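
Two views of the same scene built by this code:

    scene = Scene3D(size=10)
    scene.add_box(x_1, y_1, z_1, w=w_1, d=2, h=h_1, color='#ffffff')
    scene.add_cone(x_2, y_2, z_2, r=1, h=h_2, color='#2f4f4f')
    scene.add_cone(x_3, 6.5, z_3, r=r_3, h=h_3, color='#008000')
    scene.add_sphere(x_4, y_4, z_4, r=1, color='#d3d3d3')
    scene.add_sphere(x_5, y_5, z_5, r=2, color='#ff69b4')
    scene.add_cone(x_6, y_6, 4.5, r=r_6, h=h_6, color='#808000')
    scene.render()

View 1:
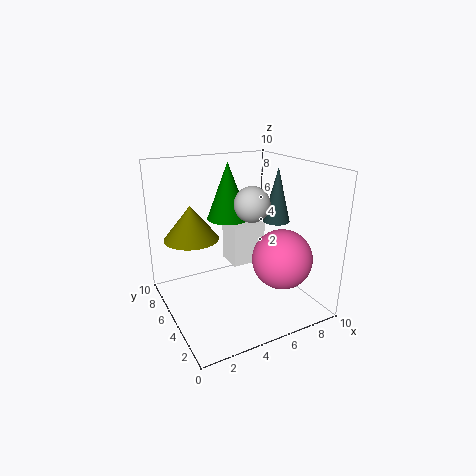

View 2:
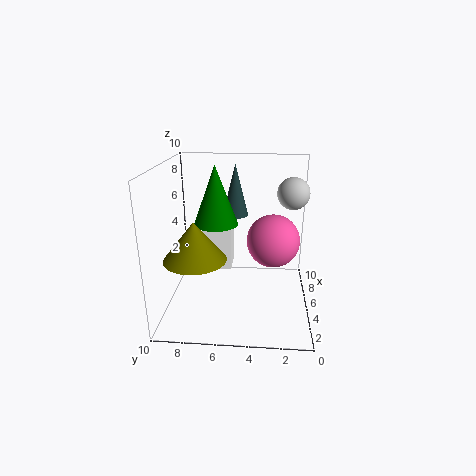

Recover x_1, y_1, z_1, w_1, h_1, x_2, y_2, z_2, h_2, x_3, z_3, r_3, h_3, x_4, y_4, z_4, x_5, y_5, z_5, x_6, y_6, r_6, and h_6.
x_1 = 5, y_1 = 5.5, z_1 = 2.5, w_1 = 2.5, h_1 = 3, x_2 = 8.5, y_2 = 5.5, z_2 = 5.5, h_2 = 4, x_3 = 5, z_3 = 6, r_3 = 1.5, h_3 = 4, x_4 = 4, y_4 = 1.5, z_4 = 8.5, x_5 = 7, y_5 = 2.5, z_5 = 4, x_6 = 2.5, y_6 = 7.5, r_6 = 2, h_6 = 2.5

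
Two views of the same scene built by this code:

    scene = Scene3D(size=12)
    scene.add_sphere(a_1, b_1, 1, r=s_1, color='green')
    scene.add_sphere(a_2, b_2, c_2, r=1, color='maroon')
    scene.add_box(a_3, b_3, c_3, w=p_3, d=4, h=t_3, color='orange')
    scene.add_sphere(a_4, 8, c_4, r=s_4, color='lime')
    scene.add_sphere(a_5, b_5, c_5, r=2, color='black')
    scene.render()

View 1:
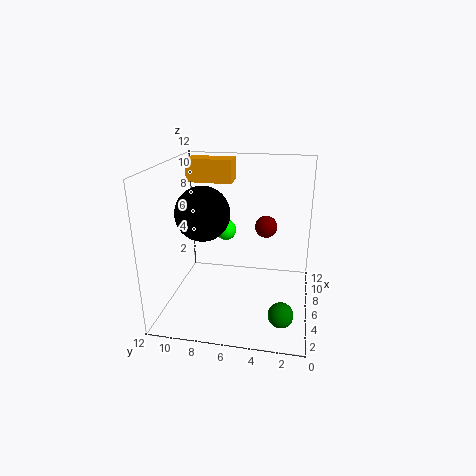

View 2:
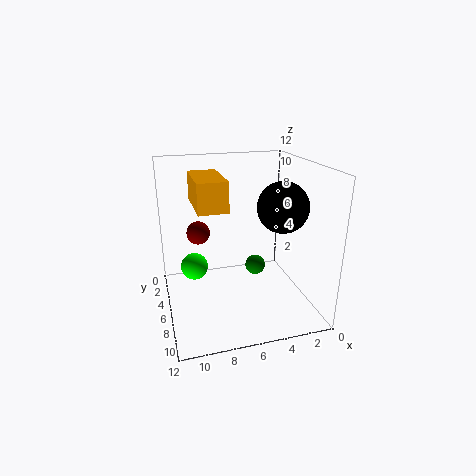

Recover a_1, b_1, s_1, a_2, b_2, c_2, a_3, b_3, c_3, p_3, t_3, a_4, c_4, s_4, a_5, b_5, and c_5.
a_1 = 3; b_1 = 2; s_1 = 1; a_2 = 9; b_2 = 4; c_2 = 6; a_3 = 8; b_3 = 7; c_3 = 10; p_3 = 2; t_3 = 2; a_4 = 10; c_4 = 5; s_4 = 1; a_5 = 3; b_5 = 8; c_5 = 9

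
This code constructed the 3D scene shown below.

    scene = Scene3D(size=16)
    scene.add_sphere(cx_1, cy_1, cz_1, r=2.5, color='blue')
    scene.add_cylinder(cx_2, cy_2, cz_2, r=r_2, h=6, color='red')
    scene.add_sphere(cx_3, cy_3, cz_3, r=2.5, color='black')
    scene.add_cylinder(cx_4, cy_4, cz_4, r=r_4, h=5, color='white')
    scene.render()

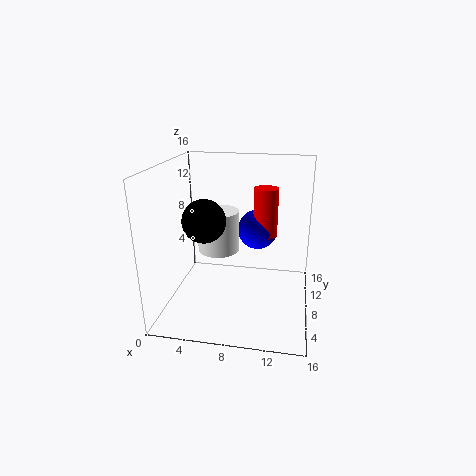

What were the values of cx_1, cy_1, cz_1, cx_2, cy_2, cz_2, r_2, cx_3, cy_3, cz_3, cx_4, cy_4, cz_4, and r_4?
cx_1 = 9.5, cy_1 = 13.5, cz_1 = 7, cx_2 = 10.5, cy_2 = 13, cz_2 = 6.5, r_2 = 1.5, cx_3 = 4, cy_3 = 8.5, cz_3 = 9.5, cx_4 = 5, cy_4 = 11, cz_4 = 5, r_4 = 2.5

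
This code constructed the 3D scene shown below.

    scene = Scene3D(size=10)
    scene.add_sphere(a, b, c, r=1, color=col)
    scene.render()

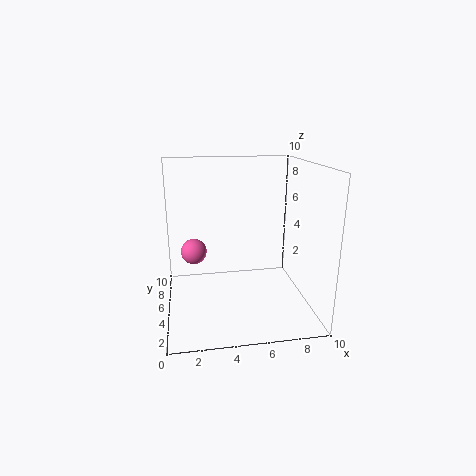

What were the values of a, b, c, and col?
a = 2
b = 8
c = 3
col = 'hotpink'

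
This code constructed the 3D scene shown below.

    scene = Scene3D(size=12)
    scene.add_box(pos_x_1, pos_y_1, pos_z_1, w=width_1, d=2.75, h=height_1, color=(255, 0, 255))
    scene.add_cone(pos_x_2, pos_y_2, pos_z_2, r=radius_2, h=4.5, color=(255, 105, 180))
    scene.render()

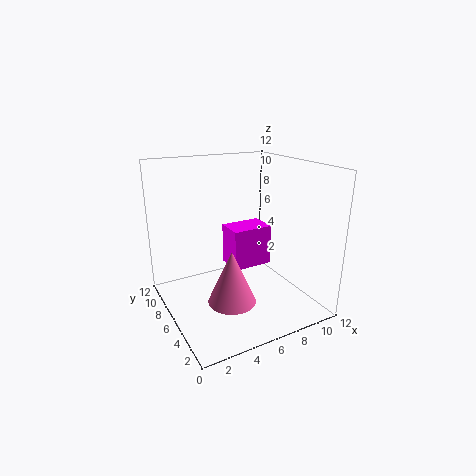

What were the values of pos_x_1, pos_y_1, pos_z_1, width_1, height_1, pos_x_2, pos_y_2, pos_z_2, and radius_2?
pos_x_1 = 7.25; pos_y_1 = 8.75; pos_z_1 = 1.25; width_1 = 4; height_1 = 4; pos_x_2 = 4.75; pos_y_2 = 4.75; pos_z_2 = 1; radius_2 = 2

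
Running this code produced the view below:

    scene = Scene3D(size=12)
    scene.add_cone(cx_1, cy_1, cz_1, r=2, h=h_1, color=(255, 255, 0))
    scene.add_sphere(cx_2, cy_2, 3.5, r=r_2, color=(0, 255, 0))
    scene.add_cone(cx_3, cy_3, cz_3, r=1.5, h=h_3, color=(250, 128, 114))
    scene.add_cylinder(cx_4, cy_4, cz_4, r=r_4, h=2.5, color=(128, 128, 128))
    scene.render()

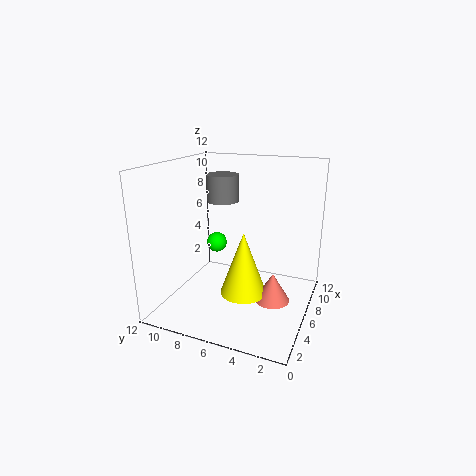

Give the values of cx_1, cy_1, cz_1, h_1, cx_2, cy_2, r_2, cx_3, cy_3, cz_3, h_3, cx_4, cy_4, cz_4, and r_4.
cx_1 = 6
cy_1 = 5.5
cz_1 = 1
h_1 = 5.5
cx_2 = 10
cy_2 = 10
r_2 = 1
cx_3 = 6.5
cy_3 = 3
cz_3 = 0.5
h_3 = 2.5
cx_4 = 9.5
cy_4 = 9
cz_4 = 8
r_4 = 1.5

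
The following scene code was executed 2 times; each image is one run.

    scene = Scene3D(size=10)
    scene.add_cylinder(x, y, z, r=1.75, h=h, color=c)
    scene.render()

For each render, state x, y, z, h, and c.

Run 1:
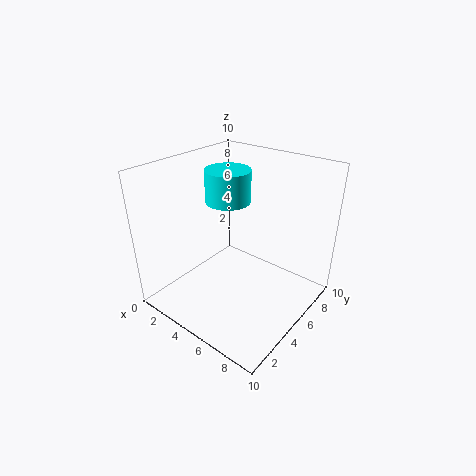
x = 2.25; y = 7.25; z = 6.25; h = 2.5; c = 'cyan'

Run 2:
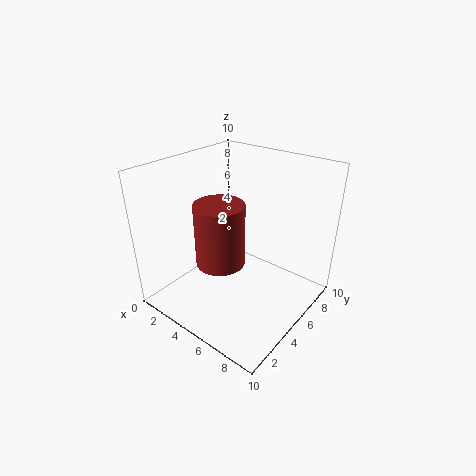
x = 4; y = 4.25; z = 3; h = 4.5; c = 'brown'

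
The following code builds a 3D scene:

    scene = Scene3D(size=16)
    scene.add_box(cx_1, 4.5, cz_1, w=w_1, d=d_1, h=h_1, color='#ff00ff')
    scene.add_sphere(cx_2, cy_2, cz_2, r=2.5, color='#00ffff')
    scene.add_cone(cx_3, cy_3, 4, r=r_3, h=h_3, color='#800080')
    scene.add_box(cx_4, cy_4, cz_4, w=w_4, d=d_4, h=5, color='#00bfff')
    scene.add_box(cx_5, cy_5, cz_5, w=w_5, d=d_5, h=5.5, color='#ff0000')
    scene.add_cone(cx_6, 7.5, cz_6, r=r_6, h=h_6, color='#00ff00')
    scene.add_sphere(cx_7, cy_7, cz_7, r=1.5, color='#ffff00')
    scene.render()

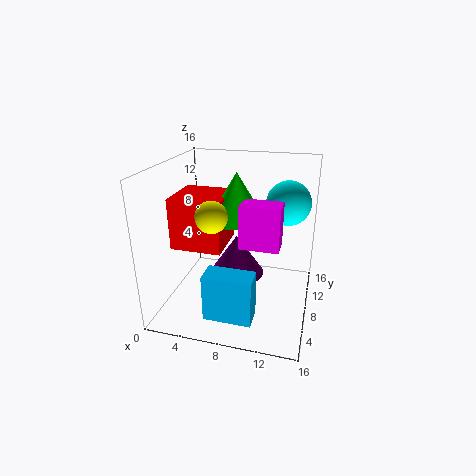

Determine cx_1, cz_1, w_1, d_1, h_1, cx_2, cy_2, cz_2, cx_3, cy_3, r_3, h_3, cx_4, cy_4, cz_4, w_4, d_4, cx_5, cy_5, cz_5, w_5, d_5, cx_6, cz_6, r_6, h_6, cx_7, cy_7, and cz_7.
cx_1 = 9
cz_1 = 8.5
w_1 = 4
d_1 = 2.5
h_1 = 4.5
cx_2 = 13
cy_2 = 11
cz_2 = 11.5
cx_3 = 8
cy_3 = 7.5
r_3 = 3
h_3 = 4.5
cx_4 = 6
cy_4 = 1.5
cz_4 = 1.5
w_4 = 5
d_4 = 2.5
cx_5 = 1.5
cy_5 = 4.5
cz_5 = 7.5
w_5 = 5.5
d_5 = 5.5
cx_6 = 8
cz_6 = 10.5
r_6 = 3
h_6 = 5
cx_7 = 7
cy_7 = 2.5
cz_7 = 12.5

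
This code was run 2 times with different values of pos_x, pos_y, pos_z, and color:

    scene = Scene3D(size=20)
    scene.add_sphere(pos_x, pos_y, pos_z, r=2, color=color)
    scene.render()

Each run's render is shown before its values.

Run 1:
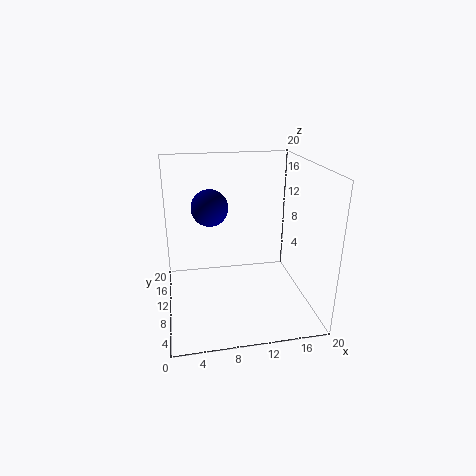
pos_x = 5.5
pos_y = 3
pos_z = 17
color = 'navy'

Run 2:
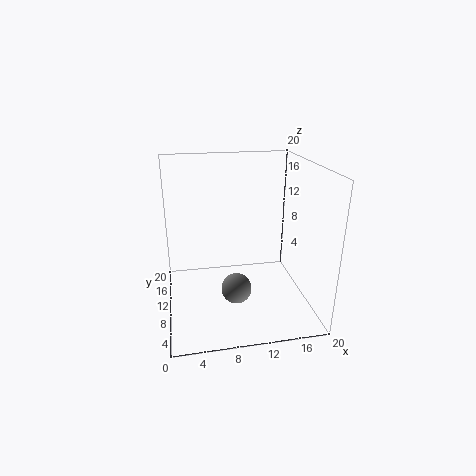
pos_x = 9
pos_y = 6
pos_z = 4.5
color = 'gray'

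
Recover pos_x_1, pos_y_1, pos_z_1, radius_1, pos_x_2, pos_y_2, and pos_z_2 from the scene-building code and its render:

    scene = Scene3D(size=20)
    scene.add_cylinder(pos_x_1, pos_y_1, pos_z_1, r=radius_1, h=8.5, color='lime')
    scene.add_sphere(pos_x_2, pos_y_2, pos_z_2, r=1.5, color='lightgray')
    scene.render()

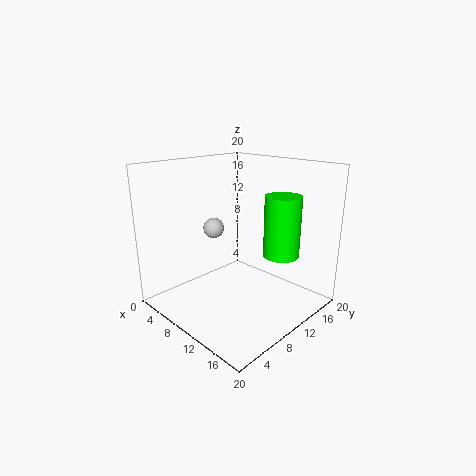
pos_x_1 = 14.5, pos_y_1 = 14, pos_z_1 = 7.5, radius_1 = 2.5, pos_x_2 = 5.5, pos_y_2 = 9.5, pos_z_2 = 10.5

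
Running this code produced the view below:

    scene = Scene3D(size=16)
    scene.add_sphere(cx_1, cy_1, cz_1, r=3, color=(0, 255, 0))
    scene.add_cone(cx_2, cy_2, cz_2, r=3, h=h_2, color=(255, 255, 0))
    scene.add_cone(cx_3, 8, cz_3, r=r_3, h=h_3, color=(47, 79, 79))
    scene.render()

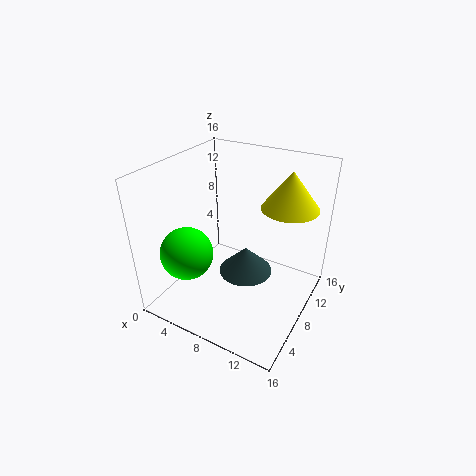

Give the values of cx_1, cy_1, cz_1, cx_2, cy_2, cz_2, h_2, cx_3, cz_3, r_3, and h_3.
cx_1 = 3
cy_1 = 5
cz_1 = 6
cx_2 = 13
cy_2 = 10
cz_2 = 12
h_2 = 4
cx_3 = 9
cz_3 = 4
r_3 = 3
h_3 = 3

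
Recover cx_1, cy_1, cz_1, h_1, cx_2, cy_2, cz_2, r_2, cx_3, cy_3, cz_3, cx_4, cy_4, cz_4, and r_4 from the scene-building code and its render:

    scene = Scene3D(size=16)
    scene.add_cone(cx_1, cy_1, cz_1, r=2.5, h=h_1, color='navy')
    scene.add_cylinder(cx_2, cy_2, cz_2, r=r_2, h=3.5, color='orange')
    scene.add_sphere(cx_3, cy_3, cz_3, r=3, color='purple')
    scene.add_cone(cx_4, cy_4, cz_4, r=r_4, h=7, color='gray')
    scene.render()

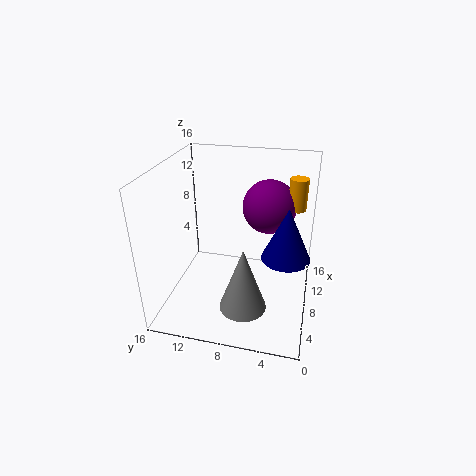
cx_1 = 6, cy_1 = 2.5, cz_1 = 7.5, h_1 = 5.5, cx_2 = 10.5, cy_2 = 2, cz_2 = 11, r_2 = 1, cx_3 = 10.5, cy_3 = 5, cz_3 = 11, cx_4 = 4, cy_4 = 6.5, cz_4 = 2, r_4 = 2.5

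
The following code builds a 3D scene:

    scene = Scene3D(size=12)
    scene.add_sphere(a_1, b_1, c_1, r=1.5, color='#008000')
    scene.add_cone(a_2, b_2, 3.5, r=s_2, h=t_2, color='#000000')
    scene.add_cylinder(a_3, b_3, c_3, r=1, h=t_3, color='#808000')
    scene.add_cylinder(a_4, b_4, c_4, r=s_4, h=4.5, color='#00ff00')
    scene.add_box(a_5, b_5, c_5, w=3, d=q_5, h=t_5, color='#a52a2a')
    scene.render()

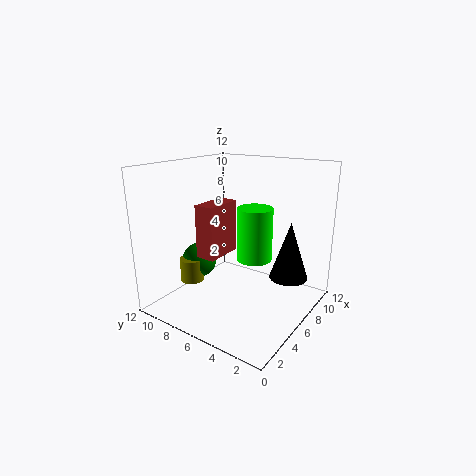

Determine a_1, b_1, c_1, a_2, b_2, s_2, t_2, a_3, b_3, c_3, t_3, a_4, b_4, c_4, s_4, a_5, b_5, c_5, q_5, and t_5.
a_1 = 5; b_1 = 9.5; c_1 = 3.5; a_2 = 6.5; b_2 = 1.5; s_2 = 1.5; t_2 = 4.5; a_3 = 4; b_3 = 9.5; c_3 = 2; t_3 = 2; a_4 = 7; b_4 = 5; c_4 = 4; s_4 = 1.5; a_5 = 2; b_5 = 5.5; c_5 = 5.5; q_5 = 1.5; t_5 = 4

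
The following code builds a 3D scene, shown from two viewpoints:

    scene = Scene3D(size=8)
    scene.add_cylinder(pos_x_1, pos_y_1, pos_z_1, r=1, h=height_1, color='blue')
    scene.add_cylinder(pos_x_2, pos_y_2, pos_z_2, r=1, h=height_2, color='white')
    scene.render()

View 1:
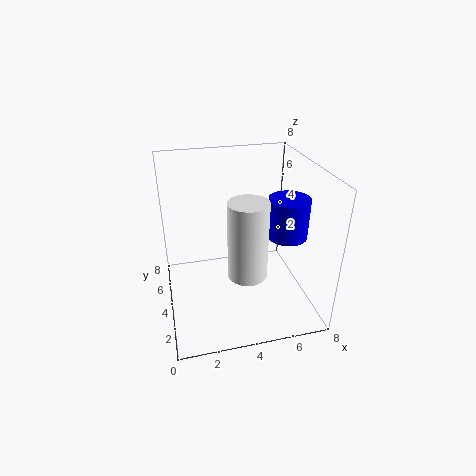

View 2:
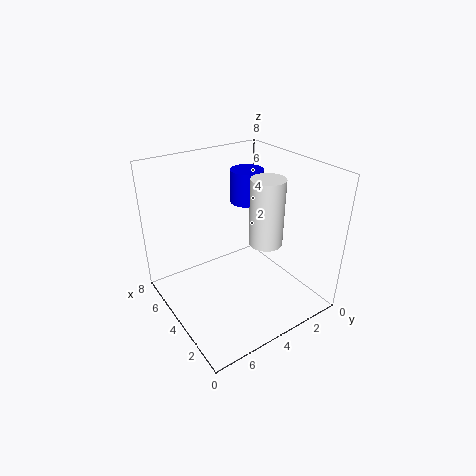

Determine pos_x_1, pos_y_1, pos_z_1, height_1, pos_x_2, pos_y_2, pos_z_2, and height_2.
pos_x_1 = 6
pos_y_1 = 2
pos_z_1 = 5
height_1 = 2
pos_x_2 = 4
pos_y_2 = 2
pos_z_2 = 3
height_2 = 4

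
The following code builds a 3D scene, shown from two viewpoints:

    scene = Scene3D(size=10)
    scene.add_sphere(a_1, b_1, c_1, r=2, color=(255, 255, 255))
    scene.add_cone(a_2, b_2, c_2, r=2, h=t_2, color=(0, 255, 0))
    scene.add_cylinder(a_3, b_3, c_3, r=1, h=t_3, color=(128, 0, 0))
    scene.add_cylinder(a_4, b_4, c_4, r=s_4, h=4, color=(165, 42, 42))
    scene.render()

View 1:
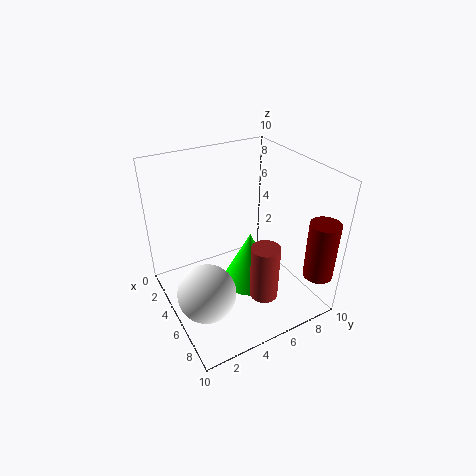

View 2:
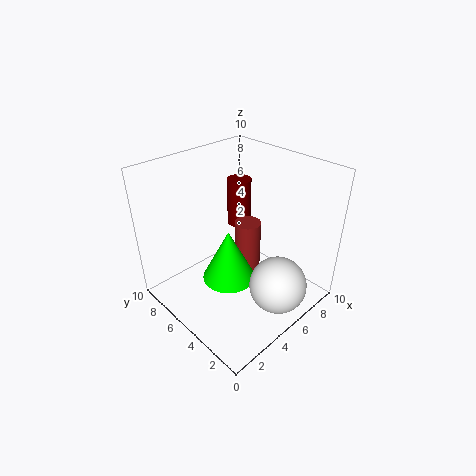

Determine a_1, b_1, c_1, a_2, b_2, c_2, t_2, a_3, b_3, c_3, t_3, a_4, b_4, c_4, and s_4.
a_1 = 6; b_1 = 2; c_1 = 2; a_2 = 5; b_2 = 6; c_2 = 1; t_2 = 4; a_3 = 9; b_3 = 9; c_3 = 3; t_3 = 4; a_4 = 7; b_4 = 6; c_4 = 1; s_4 = 1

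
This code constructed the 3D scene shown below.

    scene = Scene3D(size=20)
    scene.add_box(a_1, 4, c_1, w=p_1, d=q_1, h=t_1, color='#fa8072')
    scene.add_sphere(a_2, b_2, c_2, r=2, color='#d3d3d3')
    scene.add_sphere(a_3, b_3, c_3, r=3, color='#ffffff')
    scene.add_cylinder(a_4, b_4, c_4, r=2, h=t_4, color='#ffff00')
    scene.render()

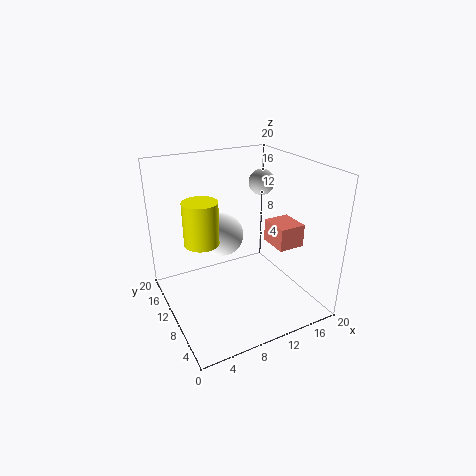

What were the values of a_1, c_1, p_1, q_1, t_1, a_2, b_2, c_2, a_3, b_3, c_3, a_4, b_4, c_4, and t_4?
a_1 = 13, c_1 = 10, p_1 = 3.5, q_1 = 4, t_1 = 3, a_2 = 17, b_2 = 15.5, c_2 = 15.5, a_3 = 8.5, b_3 = 12, c_3 = 10, a_4 = 3, b_4 = 5.5, c_4 = 13, t_4 = 5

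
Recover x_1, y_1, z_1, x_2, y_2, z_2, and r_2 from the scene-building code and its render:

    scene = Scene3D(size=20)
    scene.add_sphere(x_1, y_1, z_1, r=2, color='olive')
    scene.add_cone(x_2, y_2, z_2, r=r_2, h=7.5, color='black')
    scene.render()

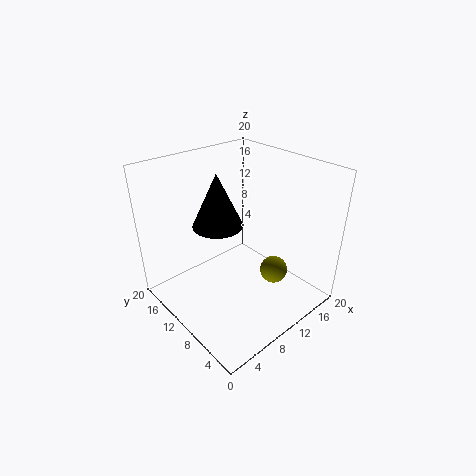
x_1 = 14.5
y_1 = 7
z_1 = 4
x_2 = 8.5
y_2 = 12.5
z_2 = 11.5
r_2 = 3.5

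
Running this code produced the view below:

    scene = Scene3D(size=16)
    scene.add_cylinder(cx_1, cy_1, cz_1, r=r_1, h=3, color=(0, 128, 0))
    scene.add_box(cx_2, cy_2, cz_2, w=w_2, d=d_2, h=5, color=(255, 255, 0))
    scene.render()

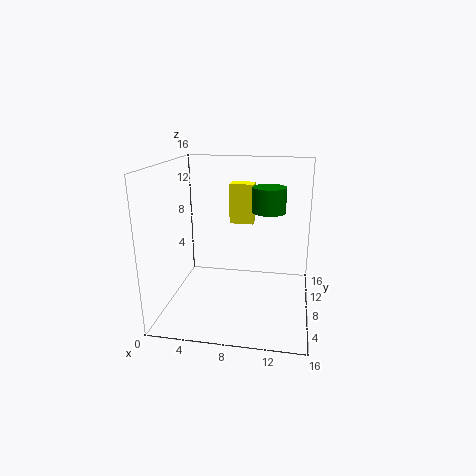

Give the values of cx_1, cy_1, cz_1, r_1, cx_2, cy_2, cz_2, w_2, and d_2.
cx_1 = 11
cy_1 = 12
cz_1 = 10
r_1 = 2
cx_2 = 6
cy_2 = 13
cz_2 = 8
w_2 = 3
d_2 = 2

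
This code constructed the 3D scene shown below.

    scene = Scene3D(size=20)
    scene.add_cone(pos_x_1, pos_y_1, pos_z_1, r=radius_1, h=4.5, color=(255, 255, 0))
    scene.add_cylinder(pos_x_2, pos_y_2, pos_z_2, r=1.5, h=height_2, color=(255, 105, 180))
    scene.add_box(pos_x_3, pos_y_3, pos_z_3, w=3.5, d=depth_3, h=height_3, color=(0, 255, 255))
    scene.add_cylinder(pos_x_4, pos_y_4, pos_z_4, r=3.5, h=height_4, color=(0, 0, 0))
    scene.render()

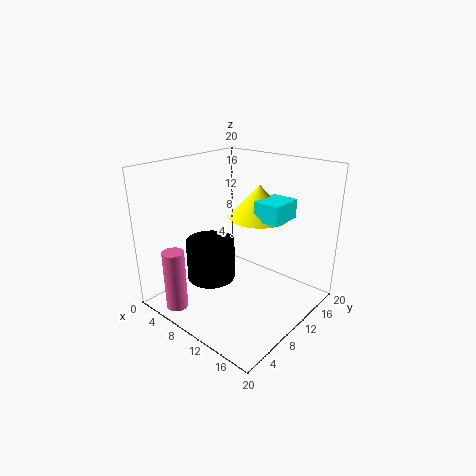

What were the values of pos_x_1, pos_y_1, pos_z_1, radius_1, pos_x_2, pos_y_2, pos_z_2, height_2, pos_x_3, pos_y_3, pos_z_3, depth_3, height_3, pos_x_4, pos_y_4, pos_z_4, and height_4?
pos_x_1 = 12, pos_y_1 = 12, pos_z_1 = 13, radius_1 = 4, pos_x_2 = 5, pos_y_2 = 2.5, pos_z_2 = 0.5, height_2 = 8.5, pos_x_3 = 13, pos_y_3 = 9.5, pos_z_3 = 13.5, depth_3 = 4.5, height_3 = 2.5, pos_x_4 = 6, pos_y_4 = 8.5, pos_z_4 = 3, height_4 = 6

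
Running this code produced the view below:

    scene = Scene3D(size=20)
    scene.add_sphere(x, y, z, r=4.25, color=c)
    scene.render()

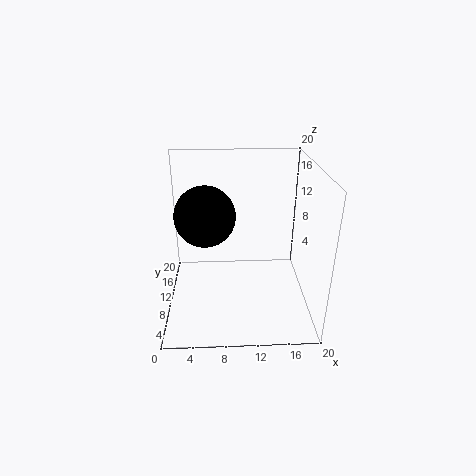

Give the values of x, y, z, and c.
x = 5.5
y = 11.25
z = 12.75
c = 'black'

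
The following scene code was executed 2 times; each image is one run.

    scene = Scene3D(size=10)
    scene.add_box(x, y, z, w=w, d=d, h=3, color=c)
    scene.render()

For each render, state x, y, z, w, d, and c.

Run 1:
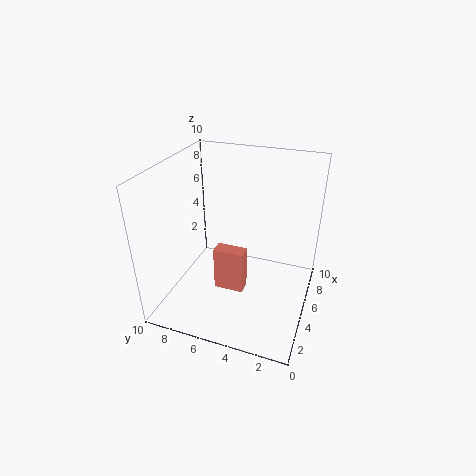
x = 3, y = 4, z = 2, w = 1, d = 2, c = 'salmon'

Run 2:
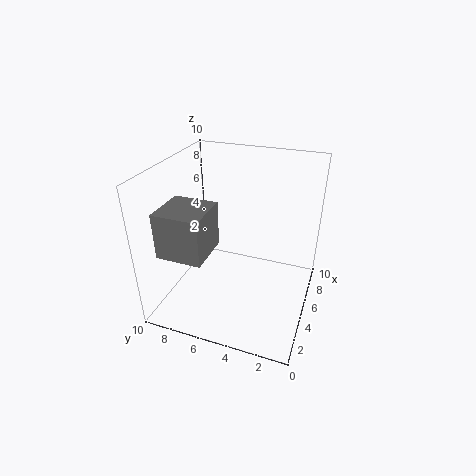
x = 1, y = 6, z = 5, w = 3, d = 3, c = 'gray'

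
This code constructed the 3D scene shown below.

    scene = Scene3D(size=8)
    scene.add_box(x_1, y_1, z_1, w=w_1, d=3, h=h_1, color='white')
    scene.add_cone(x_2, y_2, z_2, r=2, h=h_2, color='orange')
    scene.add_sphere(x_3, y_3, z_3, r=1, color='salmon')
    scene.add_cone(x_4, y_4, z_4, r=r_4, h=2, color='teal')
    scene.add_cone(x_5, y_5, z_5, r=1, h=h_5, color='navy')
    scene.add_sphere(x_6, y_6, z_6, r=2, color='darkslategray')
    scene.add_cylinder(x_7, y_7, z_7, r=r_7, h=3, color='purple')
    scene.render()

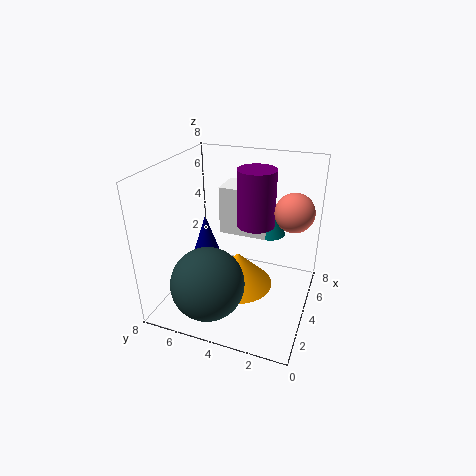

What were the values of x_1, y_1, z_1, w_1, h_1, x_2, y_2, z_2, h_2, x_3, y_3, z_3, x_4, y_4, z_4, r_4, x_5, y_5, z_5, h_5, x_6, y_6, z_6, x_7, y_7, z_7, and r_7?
x_1 = 6, y_1 = 3, z_1 = 3, w_1 = 2, h_1 = 3, x_2 = 4, y_2 = 4, z_2 = 1, h_2 = 2, x_3 = 4, y_3 = 1, z_3 = 6, x_4 = 7, y_4 = 3, z_4 = 3, r_4 = 1, x_5 = 6, y_5 = 7, z_5 = 1, h_5 = 3, x_6 = 2, y_6 = 5, z_6 = 2, x_7 = 4, y_7 = 3, z_7 = 5, r_7 = 1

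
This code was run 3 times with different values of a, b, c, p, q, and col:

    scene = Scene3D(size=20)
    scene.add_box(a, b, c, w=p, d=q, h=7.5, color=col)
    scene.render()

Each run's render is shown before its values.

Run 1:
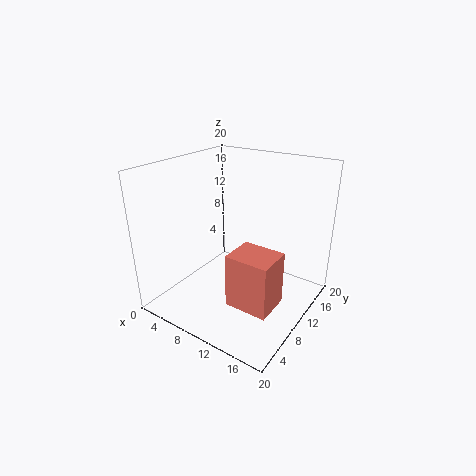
a = 11
b = 5.5
c = 2
p = 6
q = 5
col = 'salmon'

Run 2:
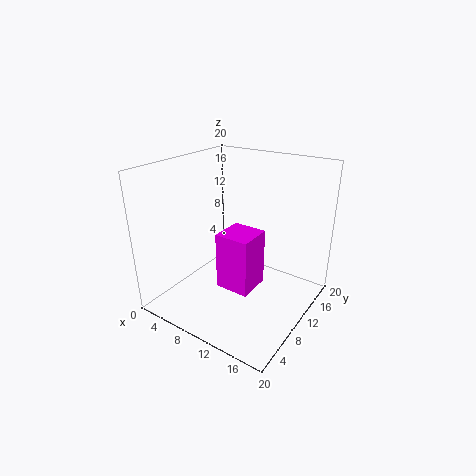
a = 10
b = 5
c = 5
p = 4.5
q = 4.5
col = 'magenta'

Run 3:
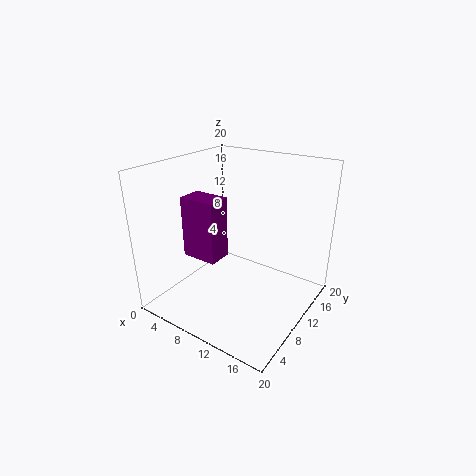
a = 7
b = 2.5
c = 10
p = 4.5
q = 3
col = 'purple'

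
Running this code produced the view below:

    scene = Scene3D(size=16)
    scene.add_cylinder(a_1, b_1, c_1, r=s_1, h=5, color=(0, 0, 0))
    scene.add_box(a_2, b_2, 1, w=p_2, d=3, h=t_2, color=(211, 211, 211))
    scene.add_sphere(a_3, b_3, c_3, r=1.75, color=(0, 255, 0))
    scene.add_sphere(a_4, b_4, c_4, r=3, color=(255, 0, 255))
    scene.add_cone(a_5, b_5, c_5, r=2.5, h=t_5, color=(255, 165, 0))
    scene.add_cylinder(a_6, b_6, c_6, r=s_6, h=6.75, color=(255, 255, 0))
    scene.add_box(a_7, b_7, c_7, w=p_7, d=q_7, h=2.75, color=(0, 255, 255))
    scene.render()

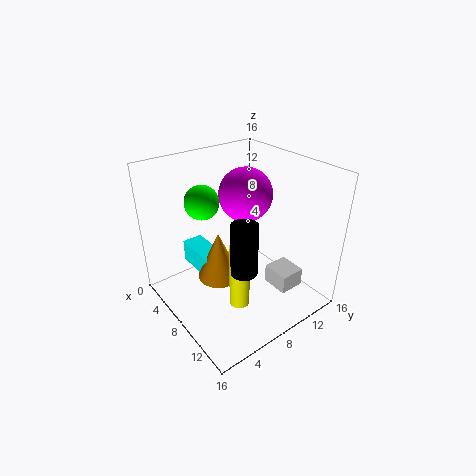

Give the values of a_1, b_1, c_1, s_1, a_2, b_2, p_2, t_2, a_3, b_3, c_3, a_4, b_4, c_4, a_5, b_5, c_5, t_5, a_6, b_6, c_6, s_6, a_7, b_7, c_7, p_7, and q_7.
a_1 = 13.5, b_1 = 4.5, c_1 = 8.25, s_1 = 1.25, a_2 = 9, b_2 = 11.5, p_2 = 3.25, t_2 = 2.25, a_3 = 7, b_3 = 4.25, c_3 = 13, a_4 = 6.75, b_4 = 10, c_4 = 12.25, a_5 = 6.25, b_5 = 6.5, c_5 = 2.5, t_5 = 5.75, a_6 = 12.5, b_6 = 4.75, c_6 = 3.75, s_6 = 1, a_7 = 0.5, b_7 = 5, c_7 = 2.25, p_7 = 5.5, q_7 = 2.5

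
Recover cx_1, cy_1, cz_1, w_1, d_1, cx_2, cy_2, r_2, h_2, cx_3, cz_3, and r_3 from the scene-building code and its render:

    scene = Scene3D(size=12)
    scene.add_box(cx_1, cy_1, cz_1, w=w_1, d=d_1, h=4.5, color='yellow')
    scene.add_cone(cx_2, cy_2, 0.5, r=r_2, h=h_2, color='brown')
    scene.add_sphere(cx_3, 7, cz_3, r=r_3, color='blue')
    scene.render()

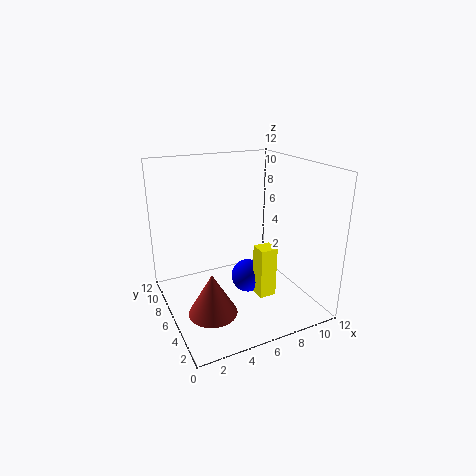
cx_1 = 7.5, cy_1 = 4.5, cz_1 = 0.5, w_1 = 1.5, d_1 = 1.5, cx_2 = 3, cy_2 = 4.5, r_2 = 2, h_2 = 3.5, cx_3 = 7.5, cz_3 = 1.5, r_3 = 1.5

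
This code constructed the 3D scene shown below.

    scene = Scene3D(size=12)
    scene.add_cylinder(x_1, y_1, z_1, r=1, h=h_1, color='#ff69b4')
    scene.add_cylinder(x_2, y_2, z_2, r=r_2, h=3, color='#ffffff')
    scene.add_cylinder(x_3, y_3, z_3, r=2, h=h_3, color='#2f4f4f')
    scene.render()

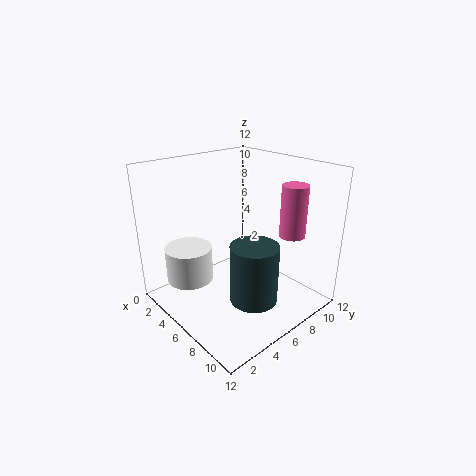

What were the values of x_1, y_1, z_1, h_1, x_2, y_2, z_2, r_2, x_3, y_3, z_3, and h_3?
x_1 = 10; y_1 = 8; z_1 = 7; h_1 = 4; x_2 = 3; y_2 = 3; z_2 = 2; r_2 = 2; x_3 = 8; y_3 = 6; z_3 = 1; h_3 = 5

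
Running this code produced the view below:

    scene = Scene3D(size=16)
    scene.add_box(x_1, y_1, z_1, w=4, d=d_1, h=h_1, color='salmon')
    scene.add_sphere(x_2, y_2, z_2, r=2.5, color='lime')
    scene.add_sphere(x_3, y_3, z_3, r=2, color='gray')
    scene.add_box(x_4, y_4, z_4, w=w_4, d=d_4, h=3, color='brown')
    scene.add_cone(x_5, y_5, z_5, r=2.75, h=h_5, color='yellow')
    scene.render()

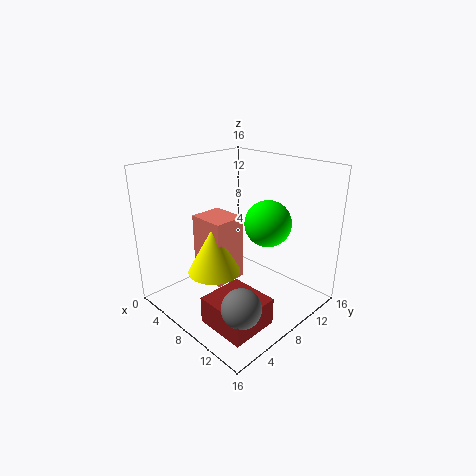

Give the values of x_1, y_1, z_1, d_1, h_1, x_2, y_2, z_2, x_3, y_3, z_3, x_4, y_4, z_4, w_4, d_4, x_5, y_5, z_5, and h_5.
x_1 = 5.25
y_1 = 4
z_1 = 4
d_1 = 3.5
h_1 = 7
x_2 = 10.75
y_2 = 9.75
z_2 = 10
x_3 = 13
y_3 = 3.5
z_3 = 3.5
x_4 = 8.5
y_4 = 2
z_4 = 0.25
w_4 = 5.5
d_4 = 5.25
x_5 = 8.25
y_5 = 4.25
z_5 = 5.5
h_5 = 5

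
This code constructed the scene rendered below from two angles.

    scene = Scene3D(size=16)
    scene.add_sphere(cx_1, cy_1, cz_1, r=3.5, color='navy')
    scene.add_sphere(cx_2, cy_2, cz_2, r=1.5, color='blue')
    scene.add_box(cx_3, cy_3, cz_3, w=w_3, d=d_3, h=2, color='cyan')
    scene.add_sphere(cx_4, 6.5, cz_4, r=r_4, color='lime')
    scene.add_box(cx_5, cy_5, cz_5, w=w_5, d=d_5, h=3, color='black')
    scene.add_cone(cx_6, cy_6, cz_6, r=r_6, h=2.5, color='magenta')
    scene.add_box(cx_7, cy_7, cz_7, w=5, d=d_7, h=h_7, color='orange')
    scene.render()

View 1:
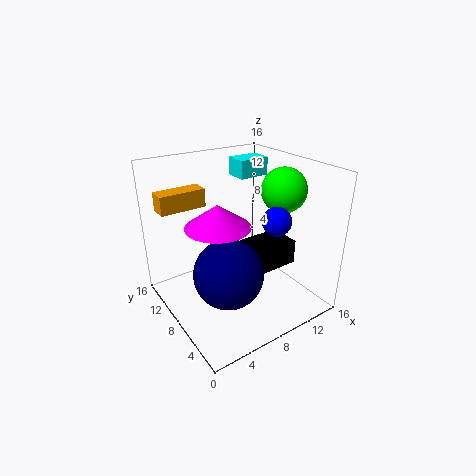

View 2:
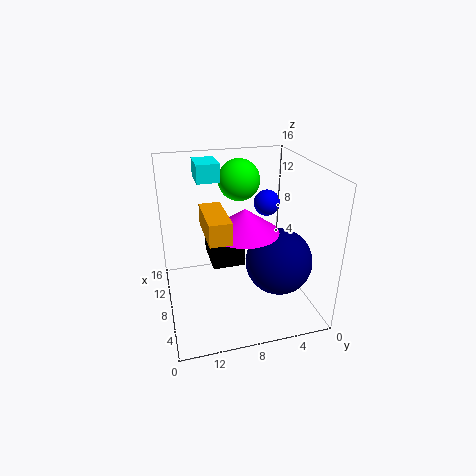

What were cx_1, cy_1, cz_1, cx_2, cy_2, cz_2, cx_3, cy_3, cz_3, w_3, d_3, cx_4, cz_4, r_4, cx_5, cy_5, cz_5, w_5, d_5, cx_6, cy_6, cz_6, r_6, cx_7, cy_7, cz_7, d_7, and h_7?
cx_1 = 4.5, cy_1 = 4.5, cz_1 = 6.5, cx_2 = 10, cy_2 = 4, cz_2 = 11, cx_3 = 9.5, cy_3 = 9.5, cz_3 = 14, w_3 = 3.5, d_3 = 2.5, cx_4 = 13, cz_4 = 13, r_4 = 2.5, cx_5 = 10, cy_5 = 6.5, cz_5 = 3, w_5 = 5.5, d_5 = 4, cx_6 = 5.5, cy_6 = 8, cz_6 = 10, r_6 = 3.5, cx_7 = 0.5, cy_7 = 10.5, cz_7 = 11.5, d_7 = 2, h_7 = 2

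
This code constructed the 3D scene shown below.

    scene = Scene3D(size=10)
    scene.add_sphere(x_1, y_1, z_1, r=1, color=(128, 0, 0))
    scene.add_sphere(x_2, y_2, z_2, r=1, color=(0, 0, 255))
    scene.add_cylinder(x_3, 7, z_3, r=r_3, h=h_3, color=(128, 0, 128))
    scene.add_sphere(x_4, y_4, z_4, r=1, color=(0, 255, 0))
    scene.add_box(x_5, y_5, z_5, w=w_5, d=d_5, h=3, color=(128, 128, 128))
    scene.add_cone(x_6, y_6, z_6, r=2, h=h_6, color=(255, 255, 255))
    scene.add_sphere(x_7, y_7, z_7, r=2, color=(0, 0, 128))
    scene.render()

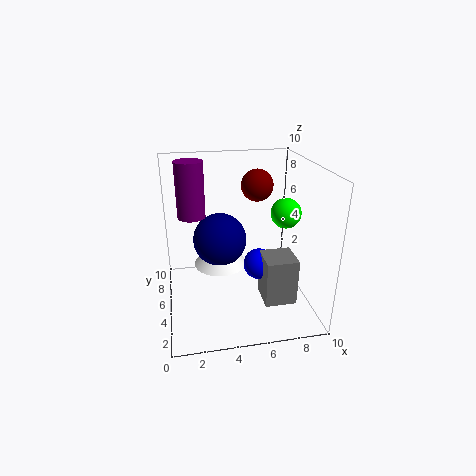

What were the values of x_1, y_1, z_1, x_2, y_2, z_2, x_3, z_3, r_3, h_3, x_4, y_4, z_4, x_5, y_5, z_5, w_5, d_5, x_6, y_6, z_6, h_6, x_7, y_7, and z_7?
x_1 = 6, y_1 = 4, z_1 = 9, x_2 = 6, y_2 = 3, z_2 = 4, x_3 = 2, z_3 = 6, r_3 = 1, h_3 = 4, x_4 = 8, y_4 = 4, z_4 = 7, x_5 = 6, y_5 = 1, z_5 = 2, w_5 = 2, d_5 = 2, x_6 = 4, y_6 = 7, z_6 = 2, h_6 = 2, x_7 = 4, y_7 = 7, z_7 = 4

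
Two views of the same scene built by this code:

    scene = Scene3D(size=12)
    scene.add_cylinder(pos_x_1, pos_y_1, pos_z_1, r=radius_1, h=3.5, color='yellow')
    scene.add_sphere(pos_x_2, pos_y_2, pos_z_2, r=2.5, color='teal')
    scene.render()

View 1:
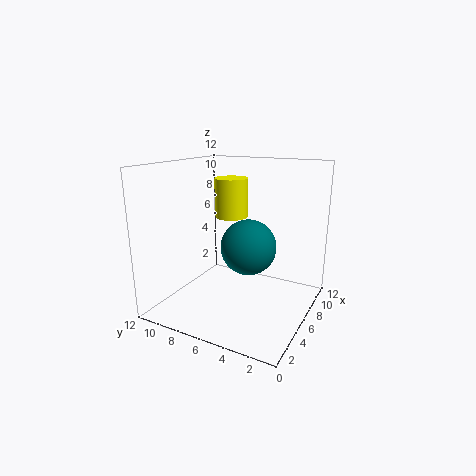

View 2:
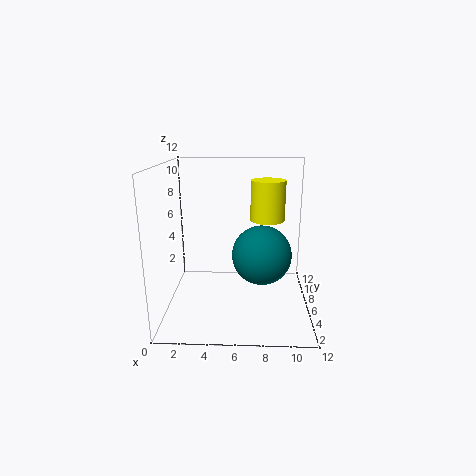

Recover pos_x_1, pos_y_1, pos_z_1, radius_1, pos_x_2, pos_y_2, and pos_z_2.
pos_x_1 = 8.5
pos_y_1 = 8
pos_z_1 = 7
radius_1 = 1.5
pos_x_2 = 8
pos_y_2 = 6
pos_z_2 = 4.5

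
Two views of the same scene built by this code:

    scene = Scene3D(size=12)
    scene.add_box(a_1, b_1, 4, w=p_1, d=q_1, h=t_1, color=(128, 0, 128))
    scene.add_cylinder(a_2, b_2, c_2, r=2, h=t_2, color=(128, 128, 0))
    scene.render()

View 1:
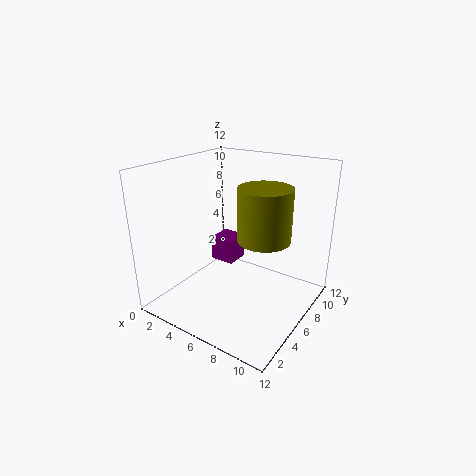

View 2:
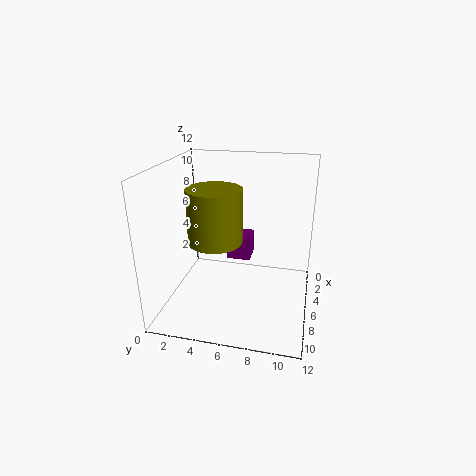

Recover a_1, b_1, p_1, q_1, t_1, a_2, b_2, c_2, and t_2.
a_1 = 4; b_1 = 5; p_1 = 2; q_1 = 2; t_1 = 2; a_2 = 9; b_2 = 5; c_2 = 7; t_2 = 4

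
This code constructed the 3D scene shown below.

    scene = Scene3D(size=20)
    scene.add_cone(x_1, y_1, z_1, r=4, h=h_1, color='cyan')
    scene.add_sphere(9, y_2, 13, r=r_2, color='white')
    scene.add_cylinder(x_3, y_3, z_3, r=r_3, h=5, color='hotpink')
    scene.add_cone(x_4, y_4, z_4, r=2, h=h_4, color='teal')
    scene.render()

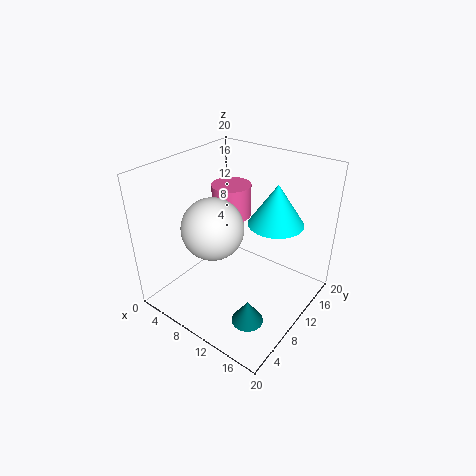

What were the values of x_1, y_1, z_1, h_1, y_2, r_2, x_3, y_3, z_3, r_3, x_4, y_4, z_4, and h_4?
x_1 = 13
y_1 = 15
z_1 = 11
h_1 = 6
y_2 = 6
r_2 = 4
x_3 = 5
y_3 = 15
z_3 = 10
r_3 = 3
x_4 = 16
y_4 = 4
z_4 = 3
h_4 = 3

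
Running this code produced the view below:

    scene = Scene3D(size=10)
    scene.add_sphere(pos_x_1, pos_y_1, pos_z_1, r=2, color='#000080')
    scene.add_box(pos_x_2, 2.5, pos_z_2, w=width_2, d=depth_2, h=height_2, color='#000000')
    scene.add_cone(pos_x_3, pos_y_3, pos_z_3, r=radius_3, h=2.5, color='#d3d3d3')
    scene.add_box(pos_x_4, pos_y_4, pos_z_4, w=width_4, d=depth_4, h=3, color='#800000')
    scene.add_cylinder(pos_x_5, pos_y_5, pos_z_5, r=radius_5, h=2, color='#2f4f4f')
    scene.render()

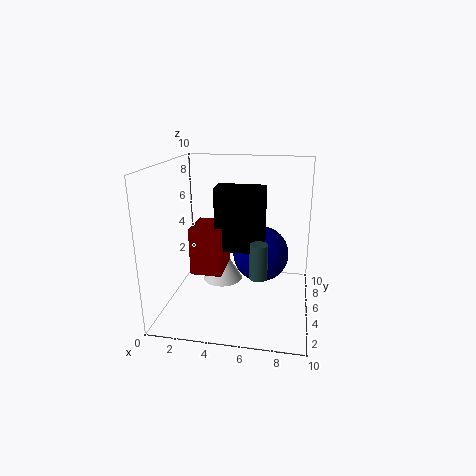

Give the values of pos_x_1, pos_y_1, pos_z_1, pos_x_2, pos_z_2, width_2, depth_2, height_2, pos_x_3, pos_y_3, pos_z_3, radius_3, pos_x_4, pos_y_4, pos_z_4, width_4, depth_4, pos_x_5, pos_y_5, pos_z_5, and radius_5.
pos_x_1 = 6.5
pos_y_1 = 6
pos_z_1 = 3.5
pos_x_2 = 4
pos_z_2 = 5
width_2 = 3
depth_2 = 1.5
height_2 = 4
pos_x_3 = 3.5
pos_y_3 = 6.5
pos_z_3 = 1
radius_3 = 1.5
pos_x_4 = 2.5
pos_y_4 = 2
pos_z_4 = 3.5
width_4 = 2
depth_4 = 2.5
pos_x_5 = 7
pos_y_5 = 0.5
pos_z_5 = 4.5
radius_5 = 0.5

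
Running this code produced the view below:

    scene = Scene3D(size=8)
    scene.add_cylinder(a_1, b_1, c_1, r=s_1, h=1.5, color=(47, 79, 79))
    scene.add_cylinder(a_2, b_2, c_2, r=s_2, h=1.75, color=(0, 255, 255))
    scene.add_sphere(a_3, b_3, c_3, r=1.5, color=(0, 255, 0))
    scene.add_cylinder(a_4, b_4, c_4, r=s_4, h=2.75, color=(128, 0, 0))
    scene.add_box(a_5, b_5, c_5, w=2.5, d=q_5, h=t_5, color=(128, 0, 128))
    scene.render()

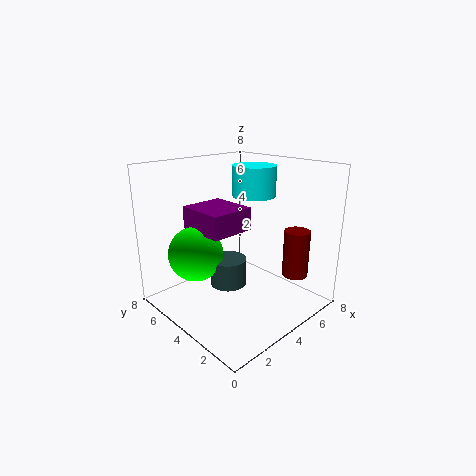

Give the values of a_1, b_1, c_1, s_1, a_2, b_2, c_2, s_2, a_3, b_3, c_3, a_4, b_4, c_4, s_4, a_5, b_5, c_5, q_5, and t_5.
a_1 = 3.25; b_1 = 4; c_1 = 1.5; s_1 = 1; a_2 = 5.75; b_2 = 4.5; c_2 = 6; s_2 = 1.25; a_3 = 2; b_3 = 5.25; c_3 = 3.25; a_4 = 6.75; b_4 = 2; c_4 = 1.5; s_4 = 0.75; a_5 = 2; b_5 = 3.5; c_5 = 4.5; q_5 = 2.75; t_5 = 1.25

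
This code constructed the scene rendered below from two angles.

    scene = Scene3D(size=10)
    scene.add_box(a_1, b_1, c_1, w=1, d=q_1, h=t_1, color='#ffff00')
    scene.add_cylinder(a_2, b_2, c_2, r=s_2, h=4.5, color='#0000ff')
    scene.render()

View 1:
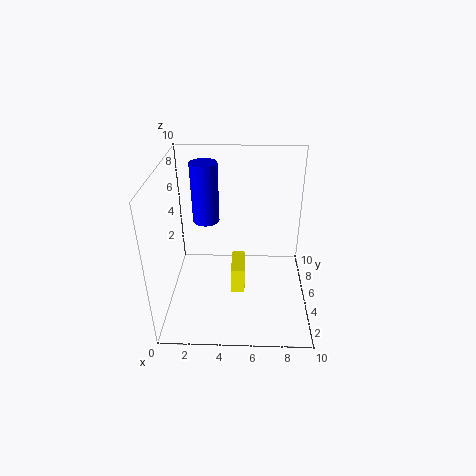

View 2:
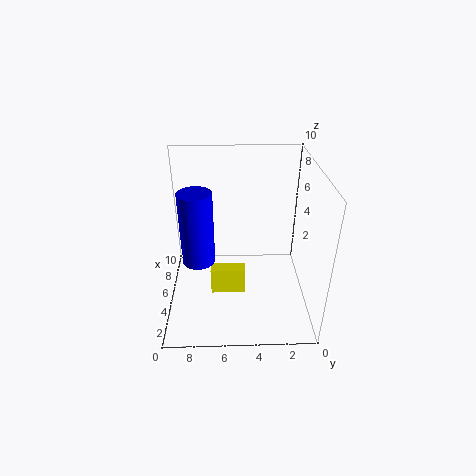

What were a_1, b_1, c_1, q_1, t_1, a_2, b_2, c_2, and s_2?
a_1 = 4.5, b_1 = 4.5, c_1 = 0.5, q_1 = 2.5, t_1 = 2, a_2 = 2.5, b_2 = 7.5, c_2 = 5, s_2 = 1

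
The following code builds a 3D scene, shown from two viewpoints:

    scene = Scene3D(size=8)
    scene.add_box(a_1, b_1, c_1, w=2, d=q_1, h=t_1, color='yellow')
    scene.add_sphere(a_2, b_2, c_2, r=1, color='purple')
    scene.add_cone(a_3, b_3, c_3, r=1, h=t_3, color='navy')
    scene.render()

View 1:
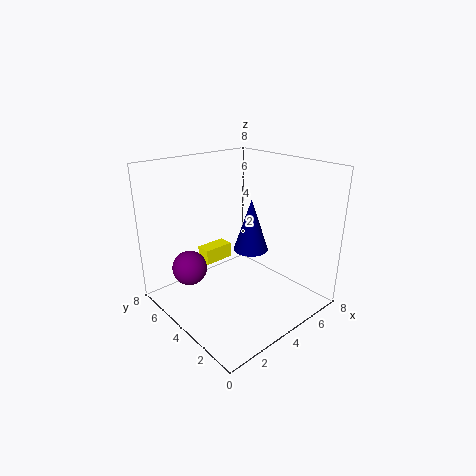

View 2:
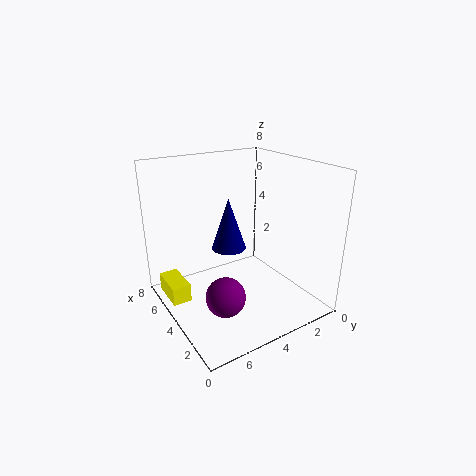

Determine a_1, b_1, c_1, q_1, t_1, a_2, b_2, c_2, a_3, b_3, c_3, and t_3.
a_1 = 4; b_1 = 7; c_1 = 1; q_1 = 1; t_1 = 1; a_2 = 2; b_2 = 6; c_2 = 2; a_3 = 5; b_3 = 4; c_3 = 3; t_3 = 3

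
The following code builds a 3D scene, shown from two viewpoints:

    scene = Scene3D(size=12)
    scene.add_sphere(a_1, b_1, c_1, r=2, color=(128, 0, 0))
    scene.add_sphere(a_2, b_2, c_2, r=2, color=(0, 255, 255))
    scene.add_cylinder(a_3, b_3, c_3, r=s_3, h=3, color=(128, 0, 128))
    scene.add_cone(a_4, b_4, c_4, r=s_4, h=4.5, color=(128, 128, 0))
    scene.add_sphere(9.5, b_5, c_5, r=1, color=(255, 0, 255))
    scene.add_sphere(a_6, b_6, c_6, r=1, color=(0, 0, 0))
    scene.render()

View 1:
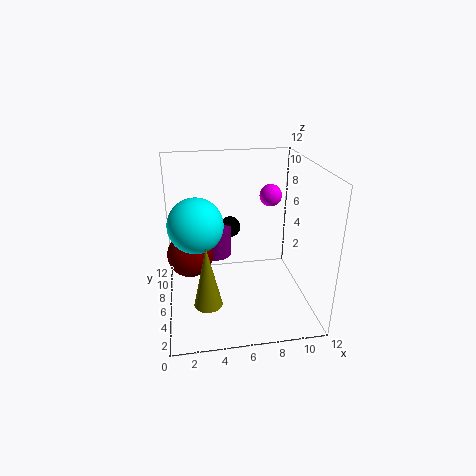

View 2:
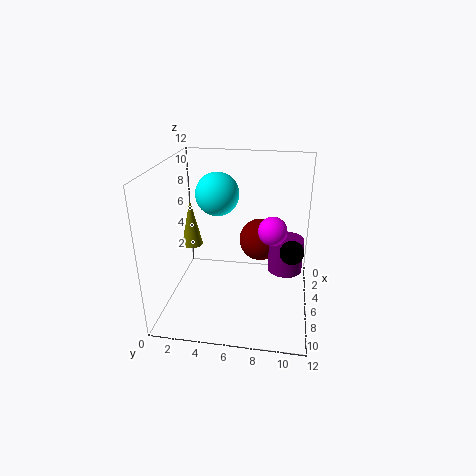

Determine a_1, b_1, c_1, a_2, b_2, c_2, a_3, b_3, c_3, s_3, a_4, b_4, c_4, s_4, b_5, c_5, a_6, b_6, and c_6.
a_1 = 2, b_1 = 7.5, c_1 = 4, a_2 = 2.5, b_2 = 3.5, c_2 = 8.5, a_3 = 4.5, b_3 = 10, c_3 = 2.5, s_3 = 1.5, a_4 = 3, b_4 = 1, c_4 = 3.5, s_4 = 1, b_5 = 9, c_5 = 8.5, a_6 = 6, b_6 = 10.5, c_6 = 5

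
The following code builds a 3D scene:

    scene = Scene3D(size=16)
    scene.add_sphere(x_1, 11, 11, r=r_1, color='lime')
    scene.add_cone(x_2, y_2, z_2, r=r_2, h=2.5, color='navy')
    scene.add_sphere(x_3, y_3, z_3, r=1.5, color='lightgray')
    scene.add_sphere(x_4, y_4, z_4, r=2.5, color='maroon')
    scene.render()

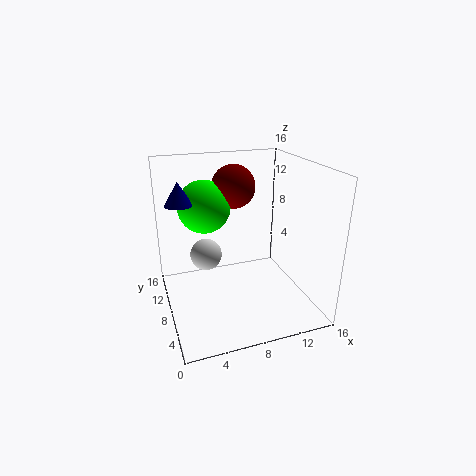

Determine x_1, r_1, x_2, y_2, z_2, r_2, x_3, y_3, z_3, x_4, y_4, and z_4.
x_1 = 5
r_1 = 3
x_2 = 2
y_2 = 9.5
z_2 = 12
r_2 = 1.5
x_3 = 3.5
y_3 = 4.5
z_3 = 8.5
x_4 = 8.5
y_4 = 11
z_4 = 13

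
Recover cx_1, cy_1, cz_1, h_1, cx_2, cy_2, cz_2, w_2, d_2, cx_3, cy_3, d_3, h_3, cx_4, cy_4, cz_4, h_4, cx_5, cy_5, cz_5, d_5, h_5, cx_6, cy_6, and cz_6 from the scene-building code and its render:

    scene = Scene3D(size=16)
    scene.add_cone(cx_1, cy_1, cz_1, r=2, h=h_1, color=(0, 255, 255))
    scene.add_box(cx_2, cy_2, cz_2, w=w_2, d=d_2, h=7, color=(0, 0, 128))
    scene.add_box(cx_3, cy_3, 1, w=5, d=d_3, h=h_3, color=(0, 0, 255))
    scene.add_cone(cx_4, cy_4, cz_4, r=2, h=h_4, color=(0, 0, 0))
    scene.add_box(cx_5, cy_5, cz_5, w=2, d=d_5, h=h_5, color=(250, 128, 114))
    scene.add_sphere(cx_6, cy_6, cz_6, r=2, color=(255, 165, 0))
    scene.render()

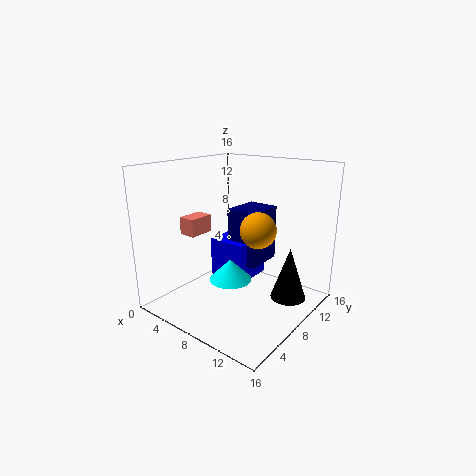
cx_1 = 11
cy_1 = 3
cz_1 = 6
h_1 = 2
cx_2 = 4
cy_2 = 11
cz_2 = 3
w_2 = 4
d_2 = 5
cx_3 = 2
cy_3 = 10
d_3 = 5
h_3 = 5
cx_4 = 13
cy_4 = 11
cz_4 = 1
h_4 = 6
cx_5 = 2
cy_5 = 5
cz_5 = 8
d_5 = 3
h_5 = 2
cx_6 = 10
cy_6 = 9
cz_6 = 9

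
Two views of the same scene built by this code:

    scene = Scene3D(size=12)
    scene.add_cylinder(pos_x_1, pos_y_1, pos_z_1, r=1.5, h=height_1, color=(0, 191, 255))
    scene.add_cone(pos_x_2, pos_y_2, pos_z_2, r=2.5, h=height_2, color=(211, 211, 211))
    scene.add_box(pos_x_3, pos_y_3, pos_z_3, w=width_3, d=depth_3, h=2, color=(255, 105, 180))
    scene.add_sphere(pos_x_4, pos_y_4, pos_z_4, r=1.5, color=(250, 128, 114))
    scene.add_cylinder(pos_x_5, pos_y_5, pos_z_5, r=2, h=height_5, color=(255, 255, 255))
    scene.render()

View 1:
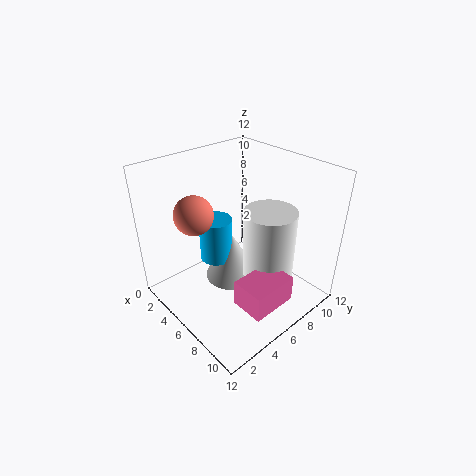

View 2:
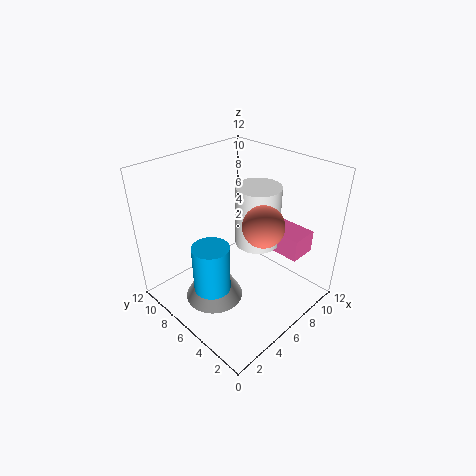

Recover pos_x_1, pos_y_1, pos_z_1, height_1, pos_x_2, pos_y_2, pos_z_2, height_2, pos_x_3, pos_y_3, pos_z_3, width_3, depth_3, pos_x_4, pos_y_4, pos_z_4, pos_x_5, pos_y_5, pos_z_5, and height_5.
pos_x_1 = 3; pos_y_1 = 6; pos_z_1 = 2.5; height_1 = 4; pos_x_2 = 4; pos_y_2 = 7; pos_z_2 = 0.5; height_2 = 4.5; pos_x_3 = 9.5; pos_y_3 = 2.5; pos_z_3 = 3.5; width_3 = 2.5; depth_3 = 3.5; pos_x_4 = 5; pos_y_4 = 2.5; pos_z_4 = 9; pos_x_5 = 9; pos_y_5 = 6.5; pos_z_5 = 4; height_5 = 5.5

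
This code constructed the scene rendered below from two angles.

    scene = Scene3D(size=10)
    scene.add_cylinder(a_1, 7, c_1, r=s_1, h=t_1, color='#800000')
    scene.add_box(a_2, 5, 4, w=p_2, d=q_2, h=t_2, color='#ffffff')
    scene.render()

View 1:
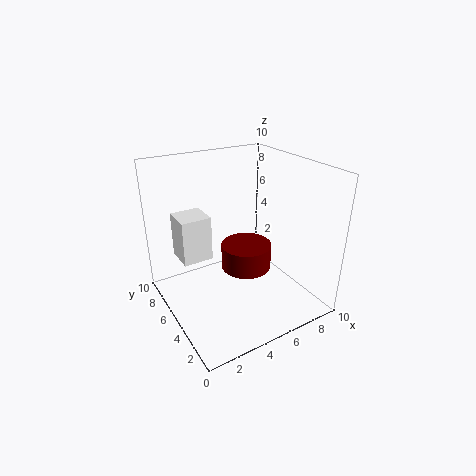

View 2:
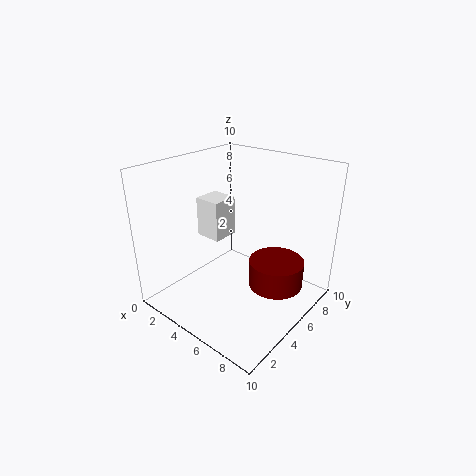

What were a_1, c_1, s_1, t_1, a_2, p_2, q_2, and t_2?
a_1 = 7
c_1 = 1
s_1 = 2
t_1 = 2
a_2 = 1
p_2 = 2
q_2 = 2
t_2 = 3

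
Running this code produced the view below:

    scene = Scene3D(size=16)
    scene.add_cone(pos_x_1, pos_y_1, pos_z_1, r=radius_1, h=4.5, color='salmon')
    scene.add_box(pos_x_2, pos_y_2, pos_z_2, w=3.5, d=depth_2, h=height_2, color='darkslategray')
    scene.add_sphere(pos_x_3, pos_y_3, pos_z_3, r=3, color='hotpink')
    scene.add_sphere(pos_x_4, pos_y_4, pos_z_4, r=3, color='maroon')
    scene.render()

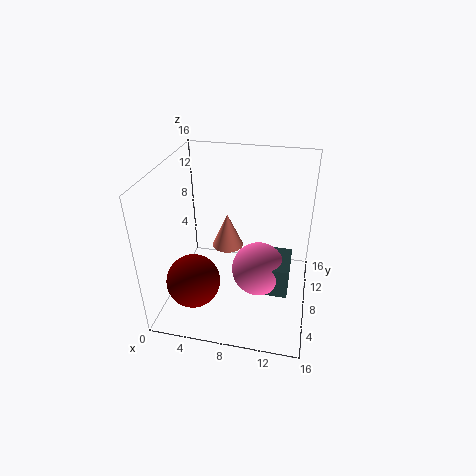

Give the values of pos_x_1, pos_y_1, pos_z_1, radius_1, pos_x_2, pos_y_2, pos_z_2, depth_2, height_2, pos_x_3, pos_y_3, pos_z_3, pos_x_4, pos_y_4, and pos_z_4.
pos_x_1 = 5.5
pos_y_1 = 13
pos_z_1 = 3.5
radius_1 = 2
pos_x_2 = 10.5
pos_y_2 = 5.5
pos_z_2 = 2.5
depth_2 = 4.5
height_2 = 3.5
pos_x_3 = 10.5
pos_y_3 = 7.5
pos_z_3 = 4.5
pos_x_4 = 3.5
pos_y_4 = 5
pos_z_4 = 3.5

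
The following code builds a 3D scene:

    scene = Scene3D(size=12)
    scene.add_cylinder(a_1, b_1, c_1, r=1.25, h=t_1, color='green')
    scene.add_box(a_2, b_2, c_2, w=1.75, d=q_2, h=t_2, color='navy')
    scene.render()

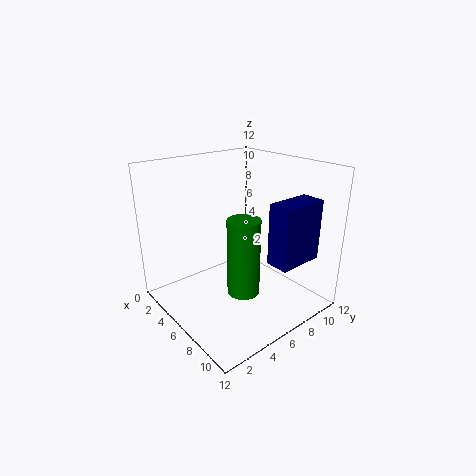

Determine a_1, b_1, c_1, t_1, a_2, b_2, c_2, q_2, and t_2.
a_1 = 8.5
b_1 = 4.5
c_1 = 2.75
t_1 = 6
a_2 = 10.25
b_2 = 5.25
c_2 = 5.75
q_2 = 3.5
t_2 = 4.5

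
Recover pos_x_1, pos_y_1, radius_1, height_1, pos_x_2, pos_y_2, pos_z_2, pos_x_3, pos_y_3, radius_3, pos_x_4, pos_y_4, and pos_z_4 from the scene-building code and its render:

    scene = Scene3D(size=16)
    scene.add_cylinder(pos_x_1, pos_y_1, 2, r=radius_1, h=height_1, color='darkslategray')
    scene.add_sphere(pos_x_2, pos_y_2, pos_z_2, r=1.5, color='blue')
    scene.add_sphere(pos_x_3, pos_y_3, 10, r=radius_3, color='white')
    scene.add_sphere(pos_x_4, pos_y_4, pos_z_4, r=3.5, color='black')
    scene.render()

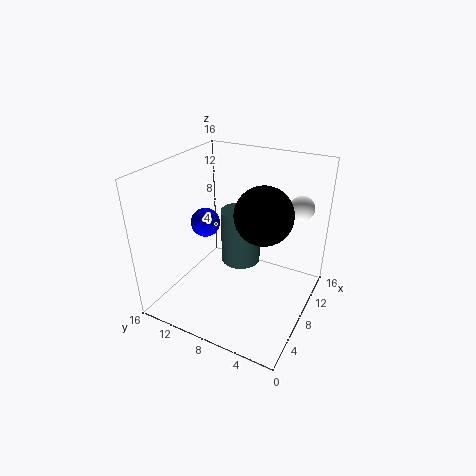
pos_x_1 = 12.5
pos_y_1 = 10
radius_1 = 2.5
height_1 = 7
pos_x_2 = 5.5
pos_y_2 = 10.5
pos_z_2 = 10.5
pos_x_3 = 14.5
pos_y_3 = 3
radius_3 = 1.5
pos_x_4 = 11.5
pos_y_4 = 6.5
pos_z_4 = 9.5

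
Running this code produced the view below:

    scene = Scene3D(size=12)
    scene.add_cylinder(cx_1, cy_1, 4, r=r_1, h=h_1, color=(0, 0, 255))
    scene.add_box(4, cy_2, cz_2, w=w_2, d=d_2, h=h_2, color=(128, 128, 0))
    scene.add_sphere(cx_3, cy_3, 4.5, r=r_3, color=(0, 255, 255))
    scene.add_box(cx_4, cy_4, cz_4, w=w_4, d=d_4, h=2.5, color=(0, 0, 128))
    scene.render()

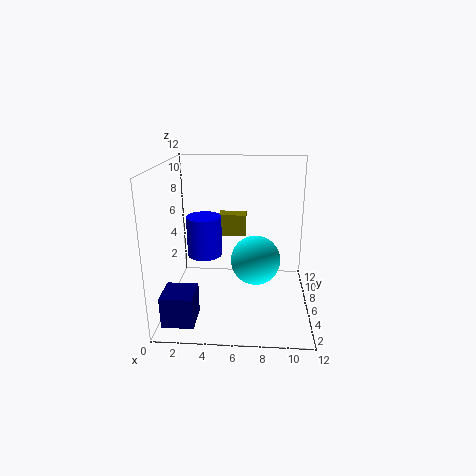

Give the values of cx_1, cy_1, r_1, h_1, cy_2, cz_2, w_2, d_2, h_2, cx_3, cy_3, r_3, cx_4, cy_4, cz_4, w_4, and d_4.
cx_1 = 3, cy_1 = 7, r_1 = 1.5, h_1 = 3.5, cy_2 = 9, cz_2 = 5, w_2 = 2.5, d_2 = 1.5, h_2 = 2, cx_3 = 7.5, cy_3 = 5, r_3 = 2, cx_4 = 0.5, cy_4 = 1, cz_4 = 0.5, w_4 = 2.5, d_4 = 2.5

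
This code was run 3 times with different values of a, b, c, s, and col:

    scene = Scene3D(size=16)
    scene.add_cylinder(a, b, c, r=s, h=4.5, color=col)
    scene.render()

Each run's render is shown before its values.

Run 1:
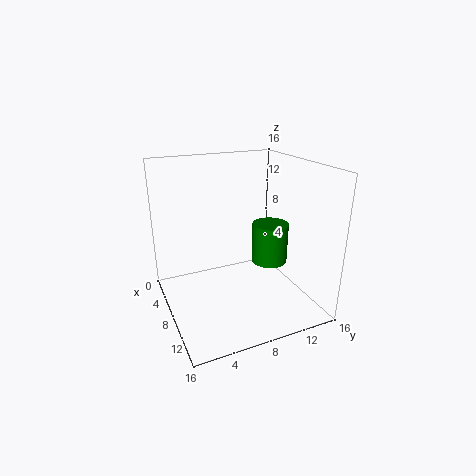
a = 9; b = 11.5; c = 5; s = 2; col = 'green'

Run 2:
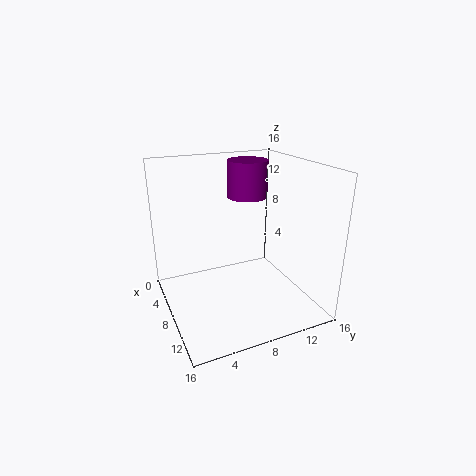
a = 3; b = 11.5; c = 11; s = 2.5; col = 'purple'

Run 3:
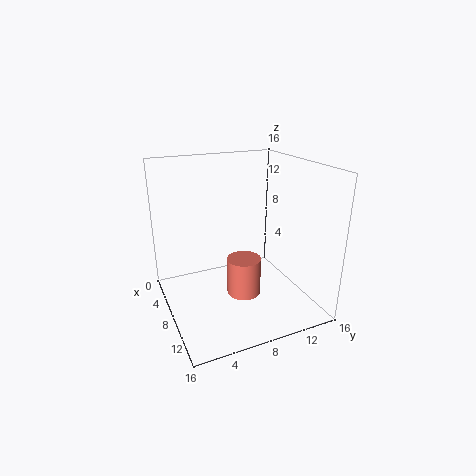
a = 7.5; b = 9; c = 0.5; s = 2; col = 'salmon'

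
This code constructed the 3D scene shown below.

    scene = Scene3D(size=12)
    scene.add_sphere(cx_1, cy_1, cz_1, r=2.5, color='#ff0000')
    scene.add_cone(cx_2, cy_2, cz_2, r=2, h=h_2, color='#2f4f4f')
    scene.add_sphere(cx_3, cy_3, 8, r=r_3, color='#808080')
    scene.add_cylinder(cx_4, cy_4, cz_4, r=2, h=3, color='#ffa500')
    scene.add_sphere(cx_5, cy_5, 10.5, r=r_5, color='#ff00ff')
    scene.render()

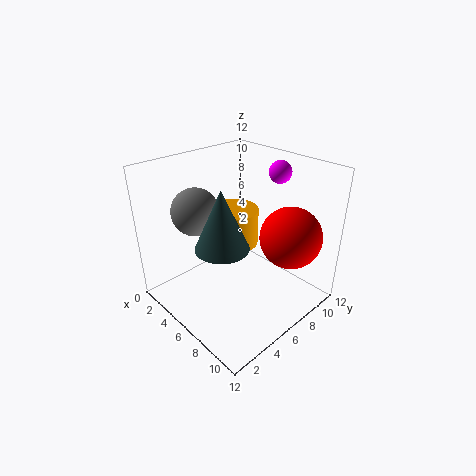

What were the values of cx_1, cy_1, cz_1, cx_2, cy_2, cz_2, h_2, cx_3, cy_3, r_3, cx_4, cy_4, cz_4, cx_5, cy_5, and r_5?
cx_1 = 9.5
cy_1 = 8.5
cz_1 = 6.5
cx_2 = 7.5
cy_2 = 3
cz_2 = 7
h_2 = 4.5
cx_3 = 3
cy_3 = 4
r_3 = 2
cx_4 = 5.5
cy_4 = 6
cz_4 = 5.5
cx_5 = 6
cy_5 = 11
r_5 = 1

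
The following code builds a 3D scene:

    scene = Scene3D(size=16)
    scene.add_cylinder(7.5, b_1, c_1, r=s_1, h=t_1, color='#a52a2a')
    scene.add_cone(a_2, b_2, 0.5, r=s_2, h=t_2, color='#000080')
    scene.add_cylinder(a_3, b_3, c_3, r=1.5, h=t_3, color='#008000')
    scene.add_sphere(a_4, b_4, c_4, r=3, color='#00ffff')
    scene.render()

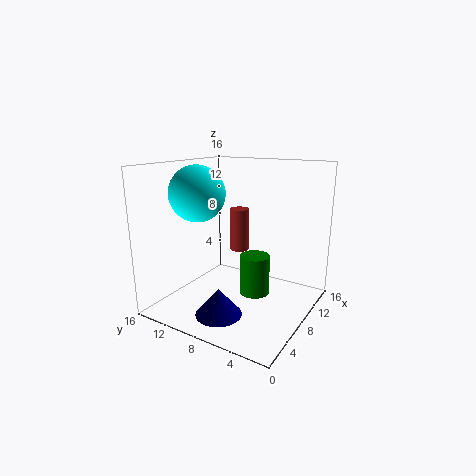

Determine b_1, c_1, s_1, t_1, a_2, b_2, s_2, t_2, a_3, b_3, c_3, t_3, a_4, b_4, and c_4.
b_1 = 7.5, c_1 = 7, s_1 = 1, t_1 = 4.5, a_2 = 4, b_2 = 8, s_2 = 2.5, t_2 = 3, a_3 = 5.5, b_3 = 4.5, c_3 = 3.5, t_3 = 4, a_4 = 5.5, b_4 = 11.5, c_4 = 13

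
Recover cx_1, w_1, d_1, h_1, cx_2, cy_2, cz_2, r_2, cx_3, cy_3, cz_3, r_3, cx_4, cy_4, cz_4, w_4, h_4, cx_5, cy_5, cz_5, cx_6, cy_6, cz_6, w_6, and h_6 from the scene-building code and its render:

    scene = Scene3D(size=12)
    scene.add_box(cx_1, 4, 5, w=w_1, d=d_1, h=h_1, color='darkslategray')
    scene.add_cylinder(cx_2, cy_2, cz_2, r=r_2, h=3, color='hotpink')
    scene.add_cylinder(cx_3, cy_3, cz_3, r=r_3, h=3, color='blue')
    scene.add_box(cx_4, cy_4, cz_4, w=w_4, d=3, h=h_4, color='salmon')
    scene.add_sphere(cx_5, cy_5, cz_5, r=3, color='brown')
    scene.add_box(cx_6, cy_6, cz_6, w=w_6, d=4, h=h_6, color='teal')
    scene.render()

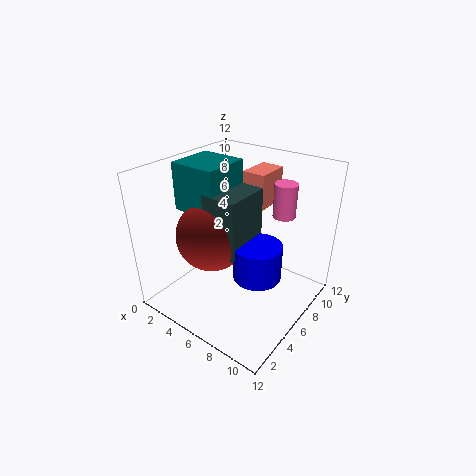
cx_1 = 4
w_1 = 3
d_1 = 4
h_1 = 5
cx_2 = 8
cy_2 = 10
cz_2 = 7
r_2 = 1
cx_3 = 8
cy_3 = 6
cz_3 = 3
r_3 = 2
cx_4 = 5
cy_4 = 8
cz_4 = 8
w_4 = 2
h_4 = 3
cx_5 = 4
cy_5 = 5
cz_5 = 6
cx_6 = 1
cy_6 = 4
cz_6 = 8
w_6 = 4
h_6 = 4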